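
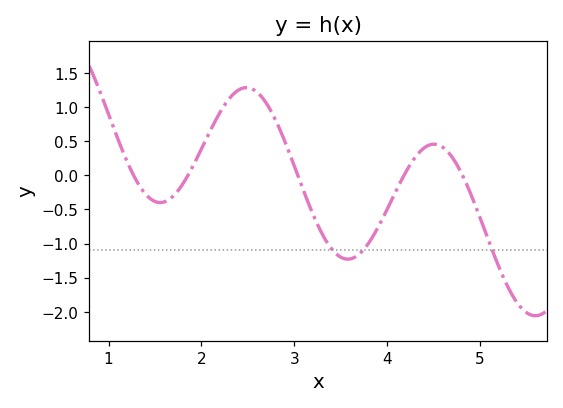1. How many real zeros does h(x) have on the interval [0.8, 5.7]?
5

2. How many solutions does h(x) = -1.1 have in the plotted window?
3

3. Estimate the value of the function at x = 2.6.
1.22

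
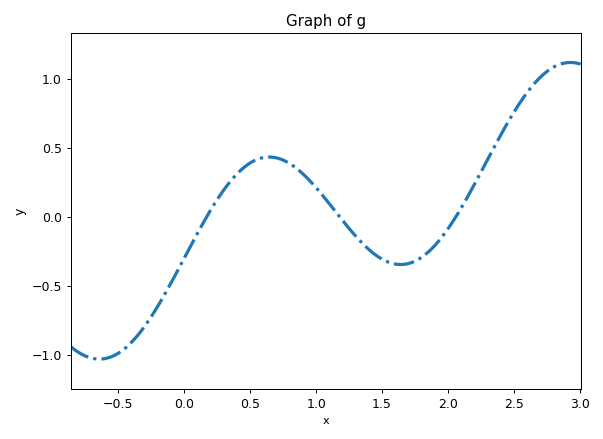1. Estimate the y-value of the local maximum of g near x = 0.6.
0.432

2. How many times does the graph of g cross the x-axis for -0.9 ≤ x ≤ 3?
3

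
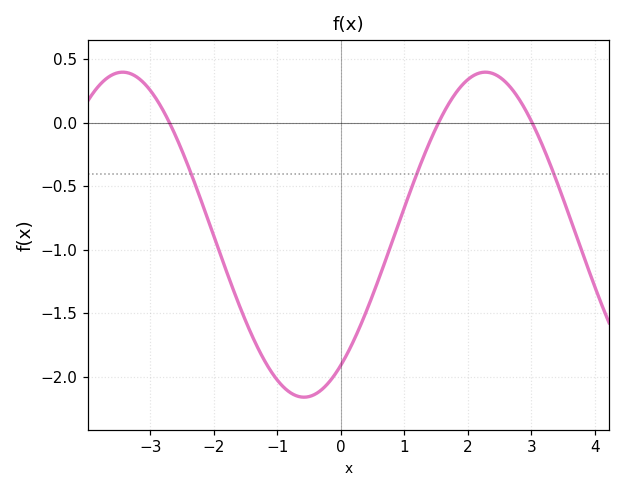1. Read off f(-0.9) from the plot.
-2.1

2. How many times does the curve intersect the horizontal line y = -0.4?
3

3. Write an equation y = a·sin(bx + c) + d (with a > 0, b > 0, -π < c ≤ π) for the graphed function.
y = 1.28sin(1.1x - 0.93) - 0.88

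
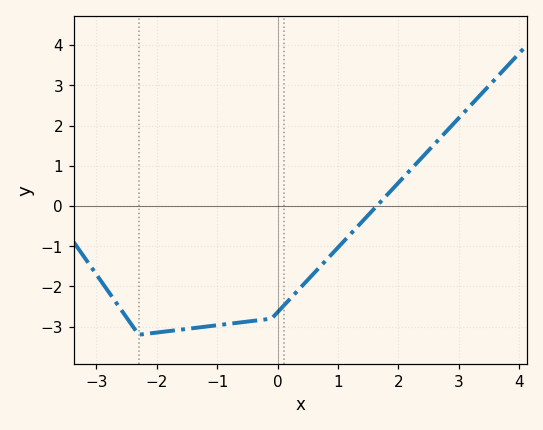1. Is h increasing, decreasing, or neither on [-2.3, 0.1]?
increasing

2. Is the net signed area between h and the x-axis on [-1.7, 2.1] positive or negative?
negative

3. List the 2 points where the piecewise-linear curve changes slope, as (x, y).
(-2.3, -3.2); (-0.1, -2.8)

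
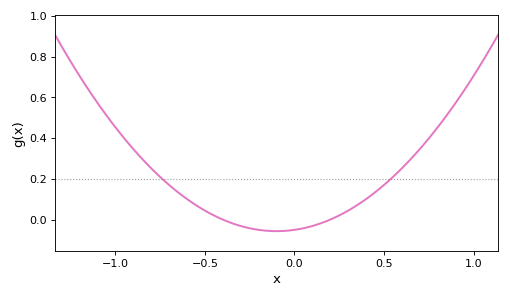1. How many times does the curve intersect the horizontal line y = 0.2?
2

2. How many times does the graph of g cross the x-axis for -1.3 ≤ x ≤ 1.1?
2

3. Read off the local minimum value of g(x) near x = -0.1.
-0.057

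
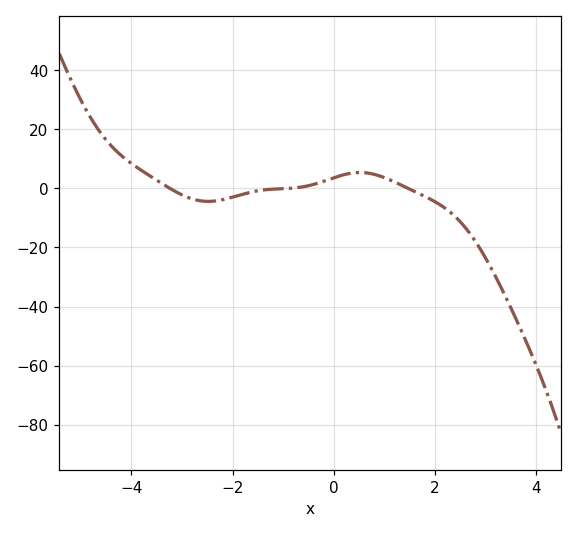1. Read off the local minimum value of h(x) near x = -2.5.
-4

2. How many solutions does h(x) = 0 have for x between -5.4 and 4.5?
3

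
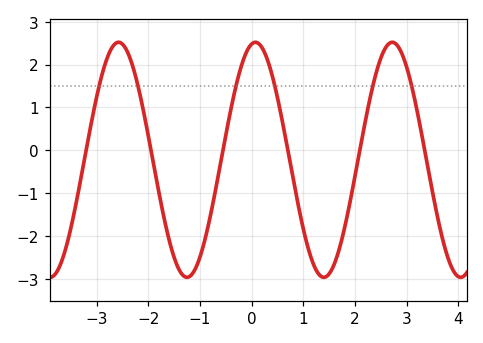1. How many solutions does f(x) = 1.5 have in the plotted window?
6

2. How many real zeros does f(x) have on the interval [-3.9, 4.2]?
6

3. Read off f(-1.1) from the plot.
-2.78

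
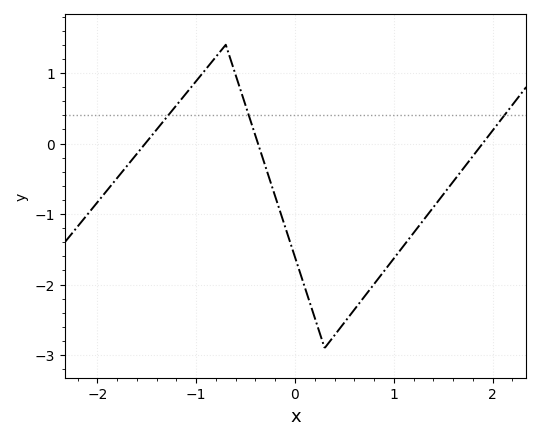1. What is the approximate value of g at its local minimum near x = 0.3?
-2.9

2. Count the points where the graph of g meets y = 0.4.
3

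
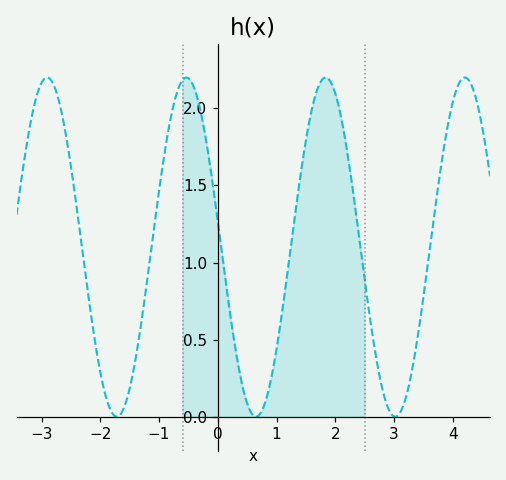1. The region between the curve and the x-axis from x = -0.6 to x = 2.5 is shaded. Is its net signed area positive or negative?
positive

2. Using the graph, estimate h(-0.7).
2.1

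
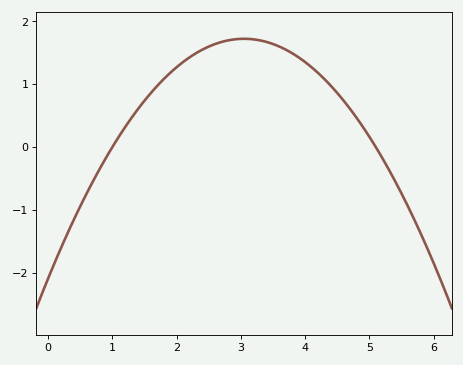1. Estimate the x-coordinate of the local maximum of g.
3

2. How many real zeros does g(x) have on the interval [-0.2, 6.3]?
2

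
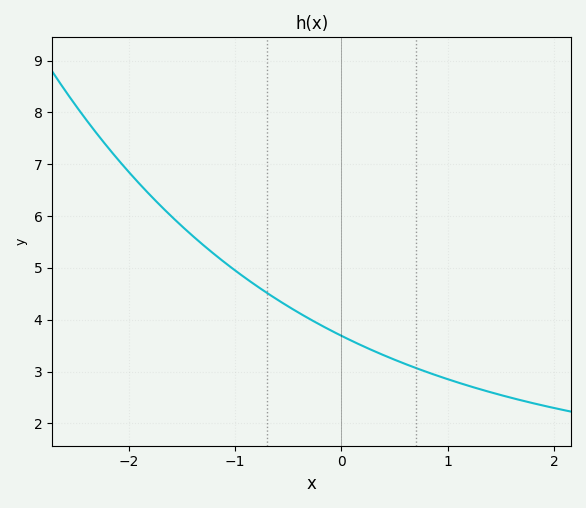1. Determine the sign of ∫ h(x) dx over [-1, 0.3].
positive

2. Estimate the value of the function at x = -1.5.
5.81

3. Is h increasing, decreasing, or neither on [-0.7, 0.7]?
decreasing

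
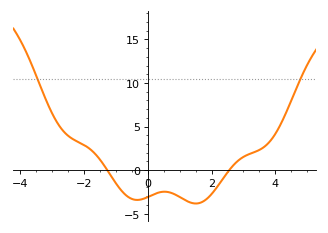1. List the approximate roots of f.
-1.2, 2.6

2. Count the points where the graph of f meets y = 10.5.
2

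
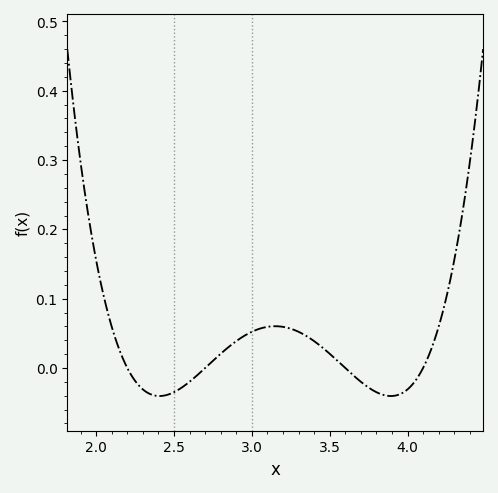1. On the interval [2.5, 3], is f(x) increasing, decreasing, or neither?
increasing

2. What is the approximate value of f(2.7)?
0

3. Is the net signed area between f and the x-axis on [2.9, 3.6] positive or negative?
positive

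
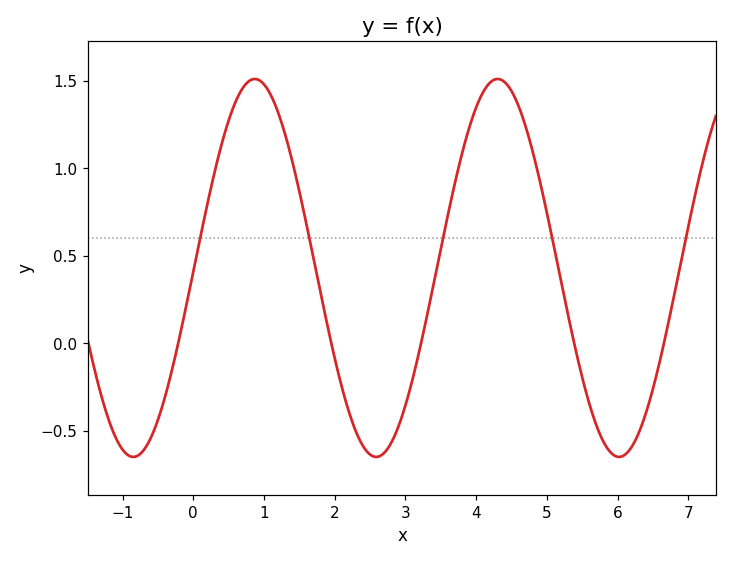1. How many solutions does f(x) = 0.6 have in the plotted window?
5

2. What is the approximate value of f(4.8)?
1.09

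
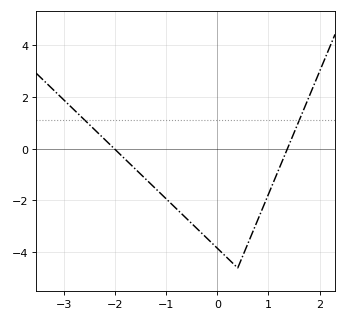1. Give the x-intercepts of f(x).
-2.01, 1.37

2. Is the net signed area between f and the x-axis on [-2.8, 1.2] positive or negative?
negative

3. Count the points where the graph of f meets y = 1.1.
2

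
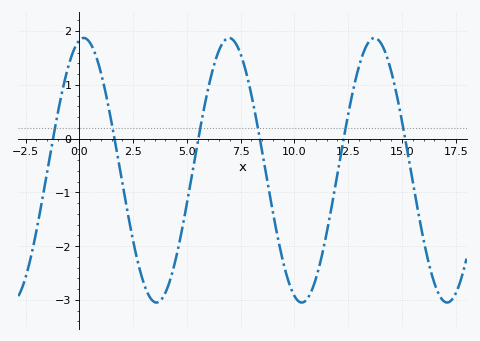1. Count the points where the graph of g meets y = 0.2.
6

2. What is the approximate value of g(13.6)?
1.86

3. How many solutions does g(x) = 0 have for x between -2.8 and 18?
6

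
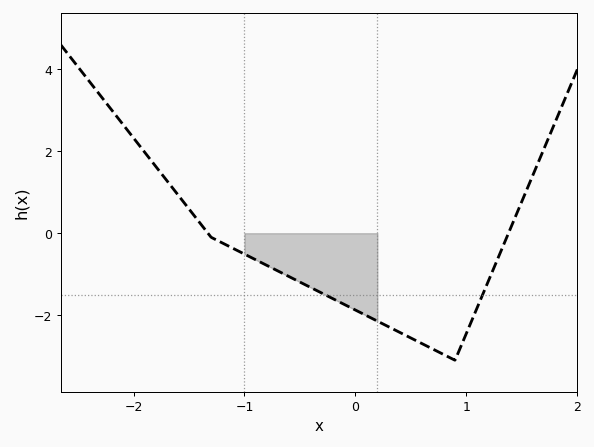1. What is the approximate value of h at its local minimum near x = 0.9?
-3.1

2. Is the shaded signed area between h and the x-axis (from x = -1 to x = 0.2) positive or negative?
negative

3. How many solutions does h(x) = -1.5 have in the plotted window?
2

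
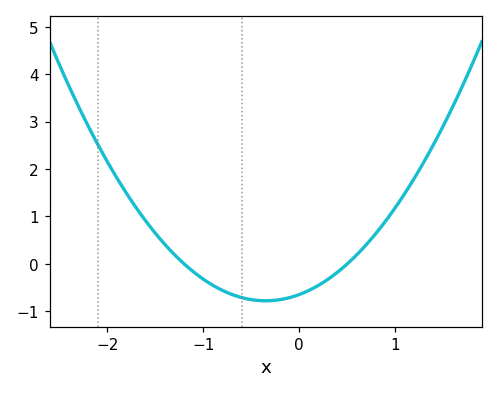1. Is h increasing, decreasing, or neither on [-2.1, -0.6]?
decreasing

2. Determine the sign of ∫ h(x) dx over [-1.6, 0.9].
negative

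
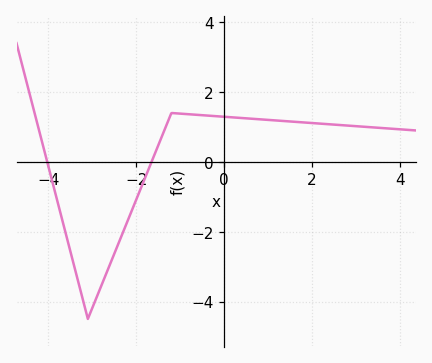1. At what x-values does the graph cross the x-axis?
-4.02, -1.65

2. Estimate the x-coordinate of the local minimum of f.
-3.1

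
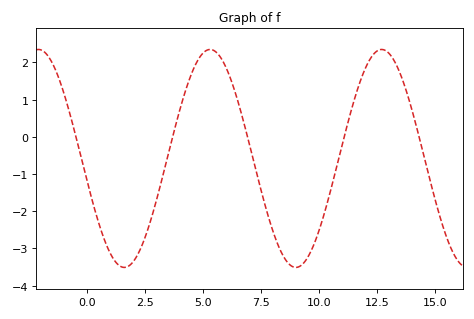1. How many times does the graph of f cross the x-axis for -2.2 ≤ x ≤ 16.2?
5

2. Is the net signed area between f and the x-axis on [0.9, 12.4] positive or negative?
negative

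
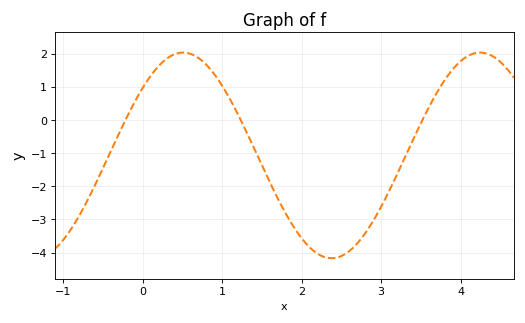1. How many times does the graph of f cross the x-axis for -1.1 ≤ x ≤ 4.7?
3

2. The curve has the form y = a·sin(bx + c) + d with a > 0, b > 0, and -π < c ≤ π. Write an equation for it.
y = 3.1sin(1.68x + 0.72) - 1.07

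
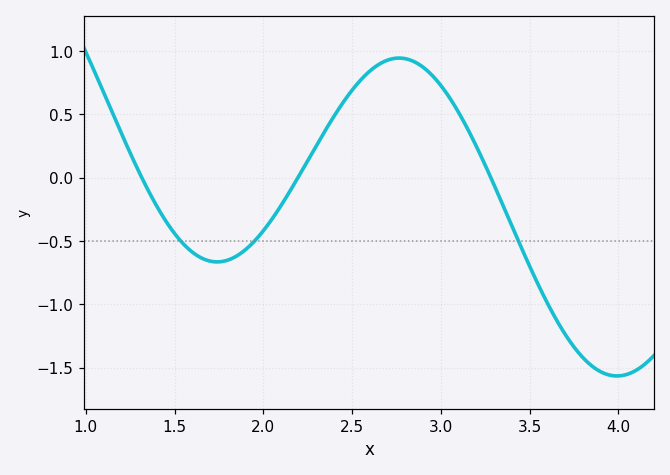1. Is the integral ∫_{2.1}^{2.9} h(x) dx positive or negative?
positive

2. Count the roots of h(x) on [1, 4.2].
3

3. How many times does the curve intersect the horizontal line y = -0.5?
3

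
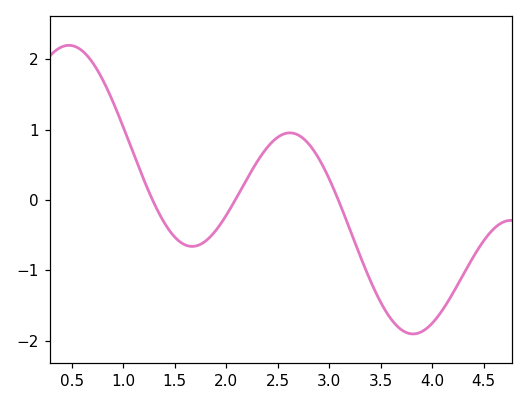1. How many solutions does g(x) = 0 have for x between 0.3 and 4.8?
3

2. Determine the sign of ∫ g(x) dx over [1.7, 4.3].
negative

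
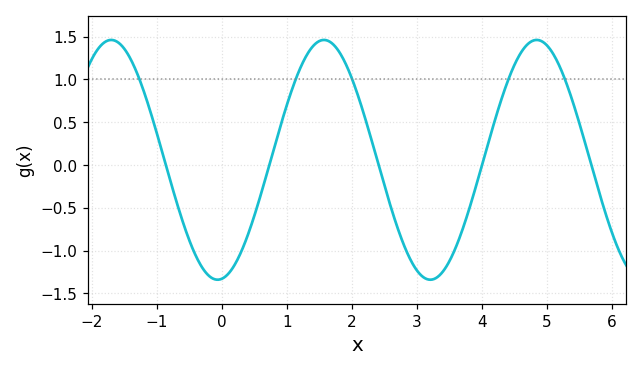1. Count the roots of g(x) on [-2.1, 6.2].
5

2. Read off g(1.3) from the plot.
1.3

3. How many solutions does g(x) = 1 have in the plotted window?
5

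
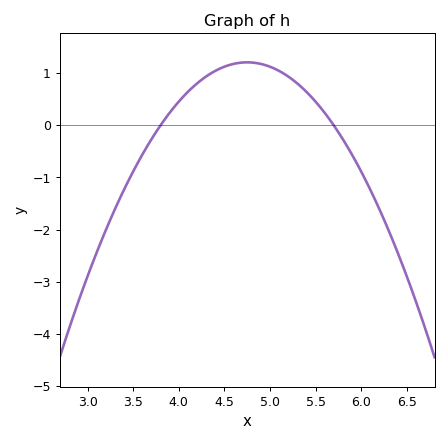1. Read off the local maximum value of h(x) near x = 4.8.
1.2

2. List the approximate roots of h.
3.8, 5.7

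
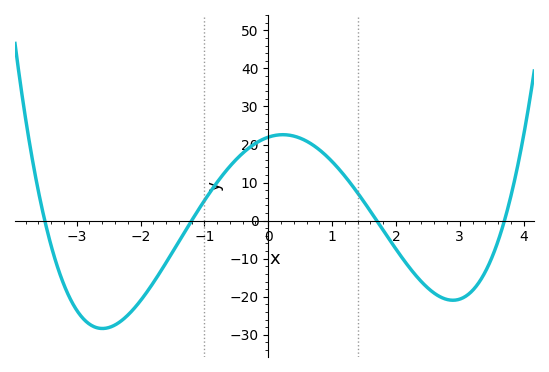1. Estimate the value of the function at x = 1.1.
14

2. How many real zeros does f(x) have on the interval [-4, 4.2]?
4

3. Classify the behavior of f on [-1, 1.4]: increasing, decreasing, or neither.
neither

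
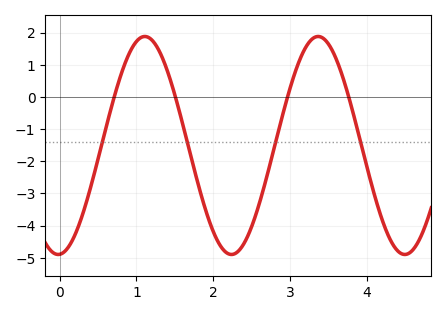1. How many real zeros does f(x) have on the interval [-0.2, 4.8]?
4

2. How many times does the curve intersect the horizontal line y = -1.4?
4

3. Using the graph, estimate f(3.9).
-1.2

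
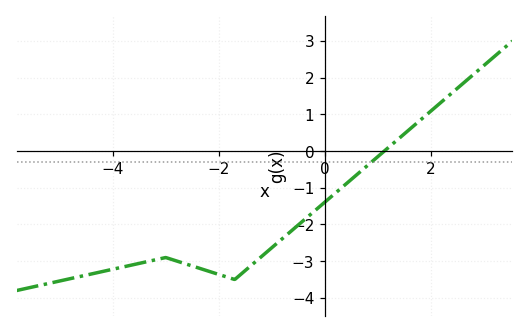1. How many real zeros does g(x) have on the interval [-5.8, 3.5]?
1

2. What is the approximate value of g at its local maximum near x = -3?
-2.9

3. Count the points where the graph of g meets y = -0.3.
1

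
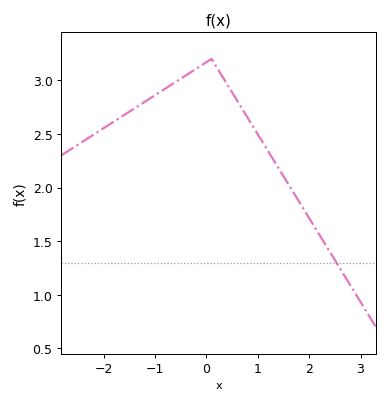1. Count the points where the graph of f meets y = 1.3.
1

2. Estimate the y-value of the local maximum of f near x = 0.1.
3.2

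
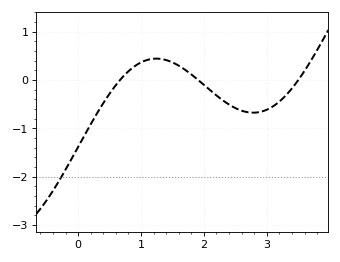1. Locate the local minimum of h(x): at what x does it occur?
2.78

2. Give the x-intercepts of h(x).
0.667, 1.91, 3.5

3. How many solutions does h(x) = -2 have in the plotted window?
1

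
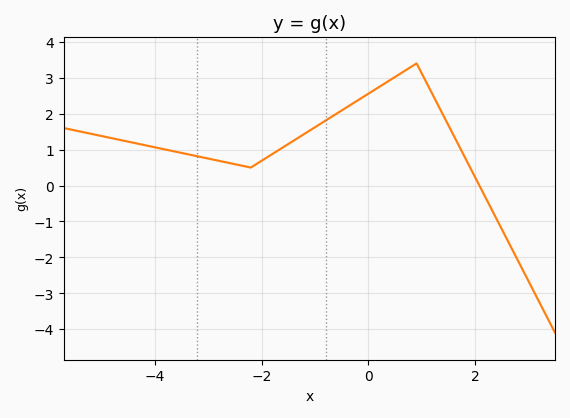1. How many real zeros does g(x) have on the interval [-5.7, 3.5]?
1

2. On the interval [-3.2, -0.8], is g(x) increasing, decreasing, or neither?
neither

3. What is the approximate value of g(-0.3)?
2.3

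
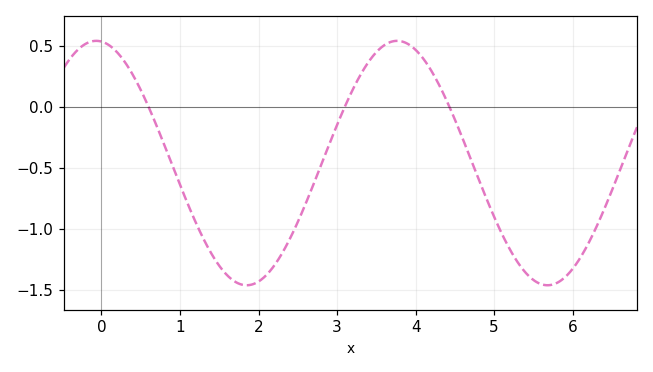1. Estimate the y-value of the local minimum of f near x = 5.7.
-1.46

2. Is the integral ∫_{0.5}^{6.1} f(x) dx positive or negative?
negative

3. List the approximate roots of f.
0.599, 3.1, 4.43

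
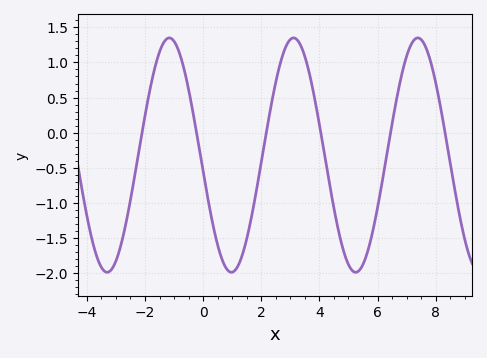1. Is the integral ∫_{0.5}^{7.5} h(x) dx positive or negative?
negative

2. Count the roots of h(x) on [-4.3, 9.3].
6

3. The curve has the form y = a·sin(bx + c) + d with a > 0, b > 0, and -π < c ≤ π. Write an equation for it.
y = 1.67sin(1.5x - 3) - 0.32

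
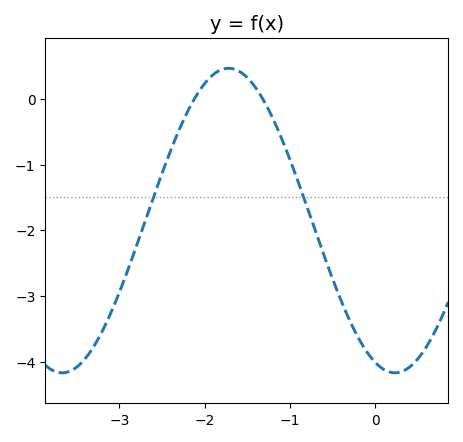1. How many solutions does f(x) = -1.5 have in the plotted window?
2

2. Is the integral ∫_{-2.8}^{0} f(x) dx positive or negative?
negative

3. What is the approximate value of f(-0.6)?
-2.39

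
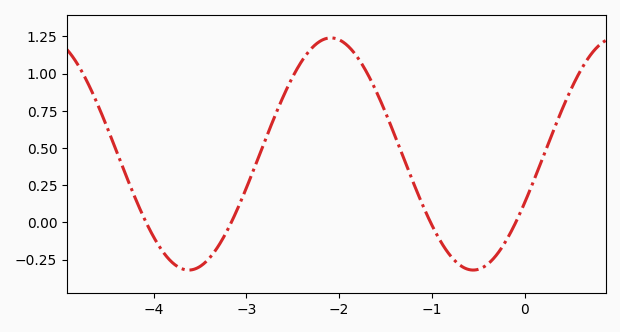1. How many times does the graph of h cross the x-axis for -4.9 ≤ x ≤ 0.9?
4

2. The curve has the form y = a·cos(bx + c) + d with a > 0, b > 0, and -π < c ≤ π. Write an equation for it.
y = 0.78cos(2x - 2) + 0.46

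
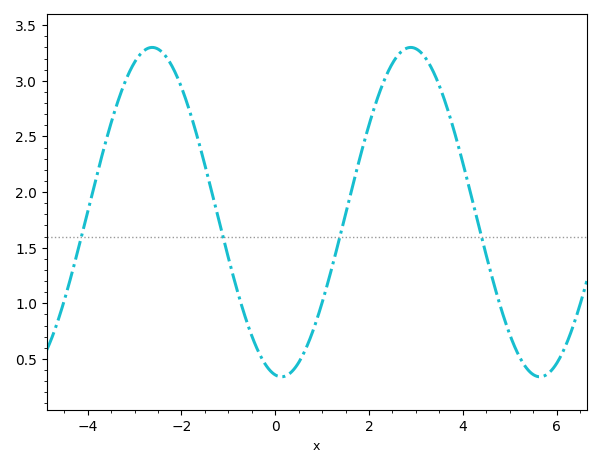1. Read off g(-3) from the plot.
3.15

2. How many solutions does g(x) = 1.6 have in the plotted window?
4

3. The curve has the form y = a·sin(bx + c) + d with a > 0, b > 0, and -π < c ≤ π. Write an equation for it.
y = 1.48sin(1.1x - 1.7) + 1.82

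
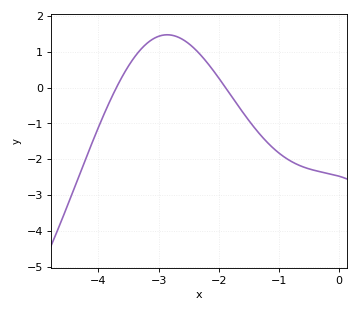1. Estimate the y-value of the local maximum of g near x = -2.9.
1.47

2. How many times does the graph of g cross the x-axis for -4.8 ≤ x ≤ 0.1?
2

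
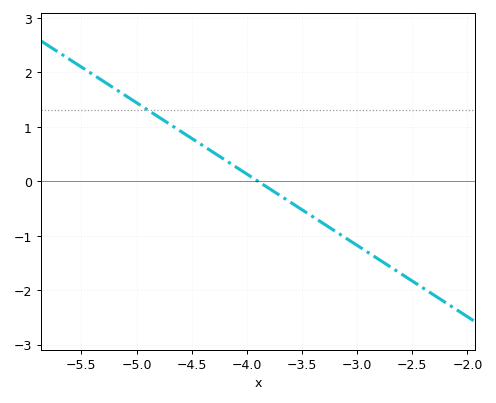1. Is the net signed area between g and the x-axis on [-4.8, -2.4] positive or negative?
negative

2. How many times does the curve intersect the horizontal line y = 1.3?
1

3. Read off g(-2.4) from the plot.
-2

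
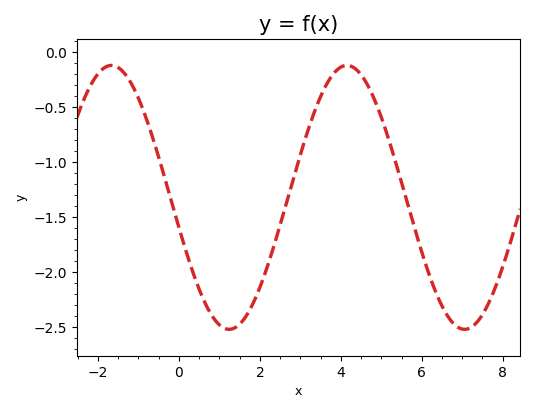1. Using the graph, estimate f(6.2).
-2.04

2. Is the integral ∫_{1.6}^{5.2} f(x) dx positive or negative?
negative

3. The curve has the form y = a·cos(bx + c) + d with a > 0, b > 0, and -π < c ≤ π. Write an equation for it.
y = 1.2cos(1.08x + 1.8) - 1.32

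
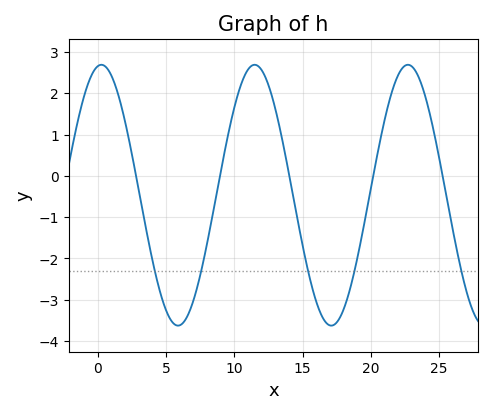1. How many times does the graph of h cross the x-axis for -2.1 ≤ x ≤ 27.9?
5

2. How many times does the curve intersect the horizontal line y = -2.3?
5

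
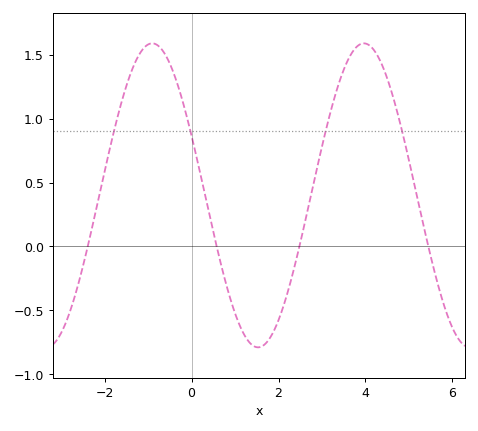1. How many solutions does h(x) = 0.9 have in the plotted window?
4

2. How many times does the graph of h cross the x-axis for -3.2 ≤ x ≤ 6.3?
4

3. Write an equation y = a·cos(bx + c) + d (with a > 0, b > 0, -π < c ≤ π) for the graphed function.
y = 1.19cos(1.29x + 1.17) + 0.4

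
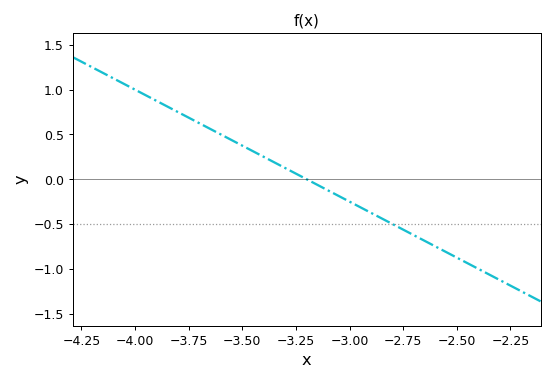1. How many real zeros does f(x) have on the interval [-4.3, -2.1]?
1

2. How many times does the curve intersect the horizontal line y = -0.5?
1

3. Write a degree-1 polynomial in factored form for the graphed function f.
y = -1.25(x + 3.2)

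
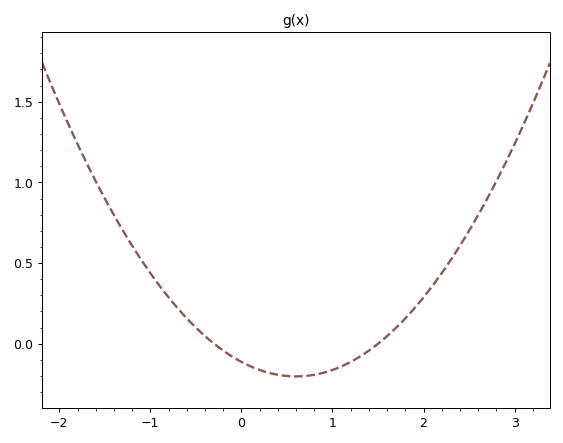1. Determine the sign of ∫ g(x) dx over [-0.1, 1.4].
negative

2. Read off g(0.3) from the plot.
-0.18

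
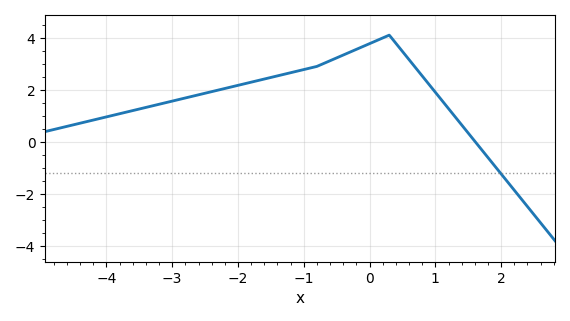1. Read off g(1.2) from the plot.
1.2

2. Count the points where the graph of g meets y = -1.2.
1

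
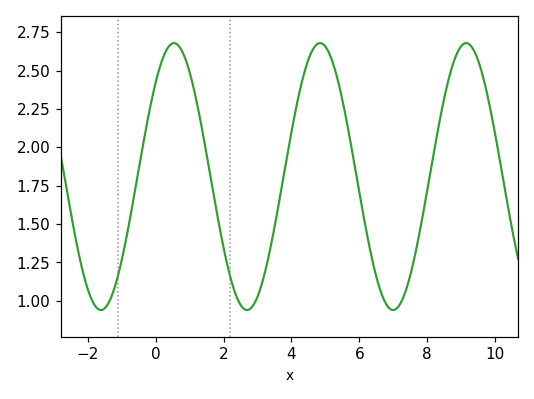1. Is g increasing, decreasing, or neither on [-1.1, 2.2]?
neither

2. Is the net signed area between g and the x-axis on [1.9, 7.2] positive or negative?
positive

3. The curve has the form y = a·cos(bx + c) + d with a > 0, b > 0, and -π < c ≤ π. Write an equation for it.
y = 0.87cos(1.5x - 0.79) + 1.81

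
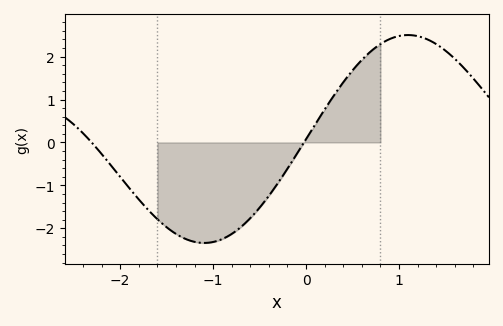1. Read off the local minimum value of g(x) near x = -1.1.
-2.3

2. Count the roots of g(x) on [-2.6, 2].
2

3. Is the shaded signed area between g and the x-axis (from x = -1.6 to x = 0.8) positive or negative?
negative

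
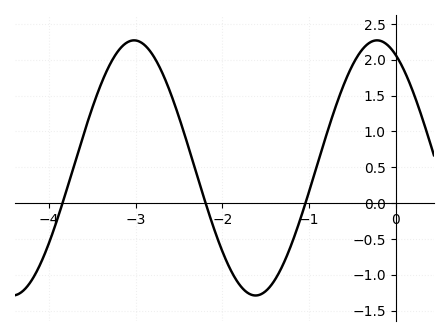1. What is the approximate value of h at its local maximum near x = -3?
2.27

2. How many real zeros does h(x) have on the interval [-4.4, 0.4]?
3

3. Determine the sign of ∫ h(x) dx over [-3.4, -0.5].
positive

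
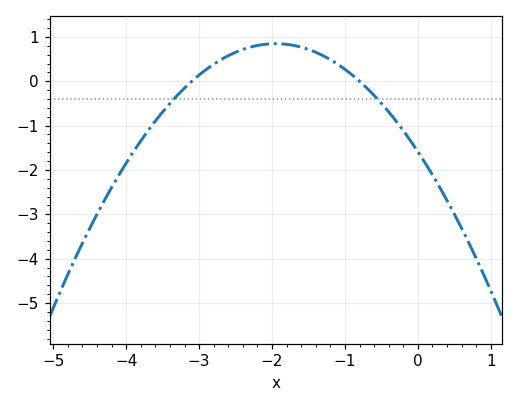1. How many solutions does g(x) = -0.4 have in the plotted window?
2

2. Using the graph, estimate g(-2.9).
0.3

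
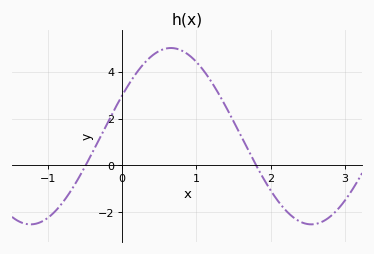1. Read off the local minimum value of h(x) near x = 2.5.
-2.6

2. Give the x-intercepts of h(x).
-0.5, 1.8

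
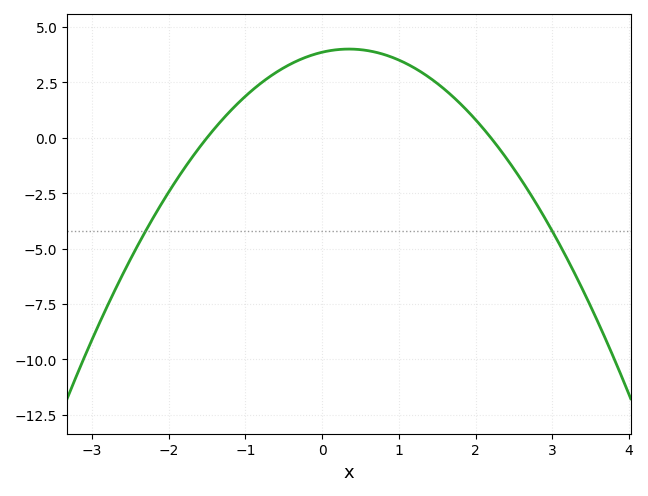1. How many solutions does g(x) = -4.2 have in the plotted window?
2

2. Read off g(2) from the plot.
0.819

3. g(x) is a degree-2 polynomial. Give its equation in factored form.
y = -1.17(x + 1.5)(x - 2.2)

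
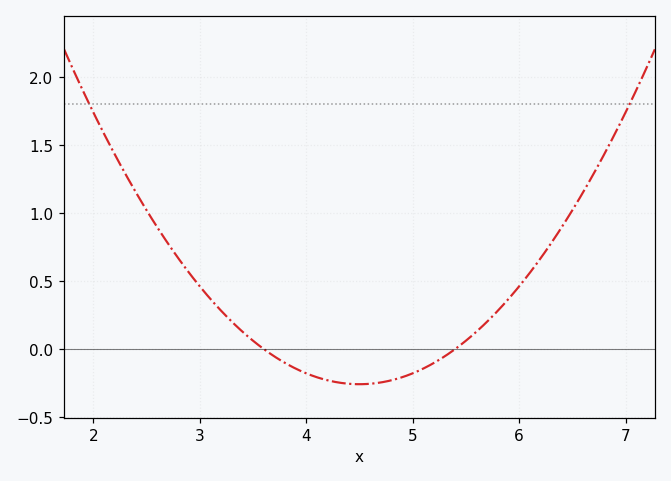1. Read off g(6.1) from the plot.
0.55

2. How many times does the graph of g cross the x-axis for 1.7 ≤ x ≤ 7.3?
2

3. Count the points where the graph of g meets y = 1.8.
2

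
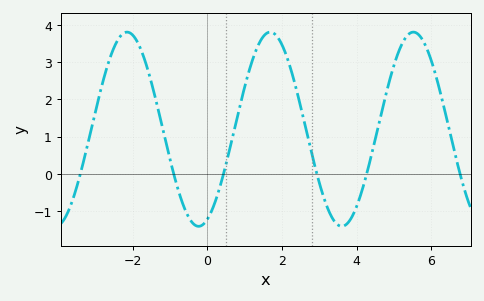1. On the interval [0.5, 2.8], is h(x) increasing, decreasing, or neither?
neither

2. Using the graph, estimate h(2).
3.5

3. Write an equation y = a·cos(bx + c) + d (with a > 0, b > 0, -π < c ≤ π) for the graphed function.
y = 2.61cos(1.6x - 2.8) + 1.2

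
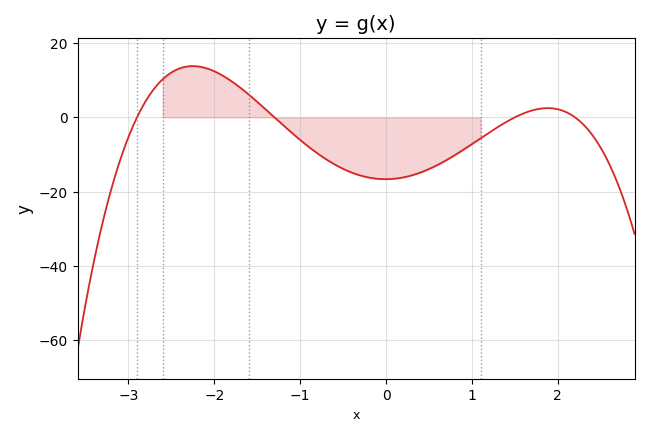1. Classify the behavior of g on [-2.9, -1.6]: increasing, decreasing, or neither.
neither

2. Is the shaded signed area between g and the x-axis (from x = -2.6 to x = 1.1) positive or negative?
negative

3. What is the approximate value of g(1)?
-7.21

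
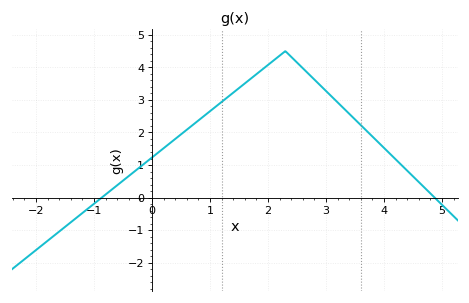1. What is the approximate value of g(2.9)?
3.45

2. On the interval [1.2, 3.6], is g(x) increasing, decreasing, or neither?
neither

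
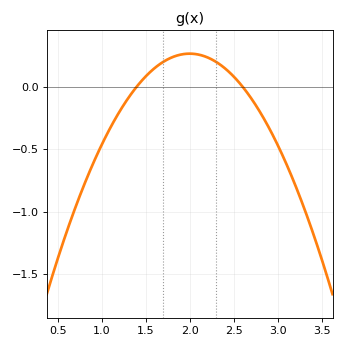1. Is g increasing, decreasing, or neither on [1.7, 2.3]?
neither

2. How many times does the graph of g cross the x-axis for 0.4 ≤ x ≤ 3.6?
2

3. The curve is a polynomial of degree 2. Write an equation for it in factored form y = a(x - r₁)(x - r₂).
y = -0.73(x - 1.4)(x - 2.6)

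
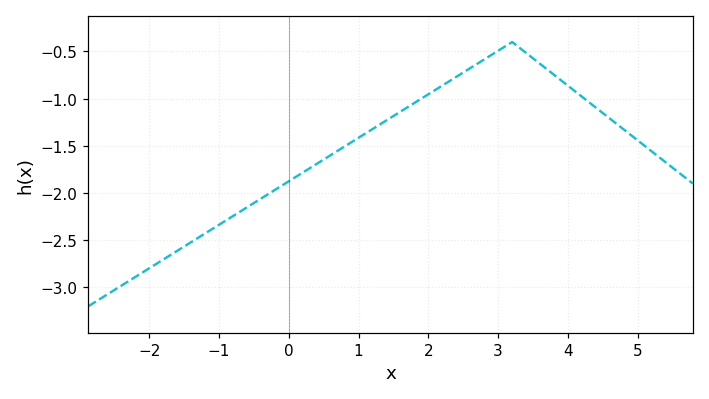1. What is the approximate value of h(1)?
-1.41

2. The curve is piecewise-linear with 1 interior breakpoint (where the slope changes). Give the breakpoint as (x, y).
(3.2, -0.4)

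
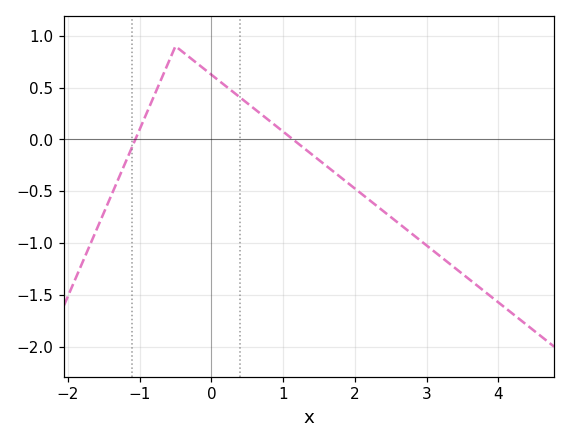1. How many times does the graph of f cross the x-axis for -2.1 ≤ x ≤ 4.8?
2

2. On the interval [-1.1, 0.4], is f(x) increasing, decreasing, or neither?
neither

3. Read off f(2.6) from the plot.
-0.8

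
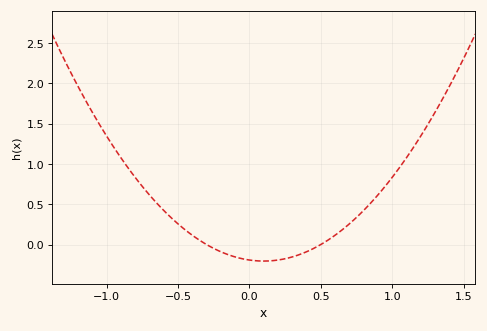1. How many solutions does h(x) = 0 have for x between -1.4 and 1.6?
2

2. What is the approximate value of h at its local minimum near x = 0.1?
-0.2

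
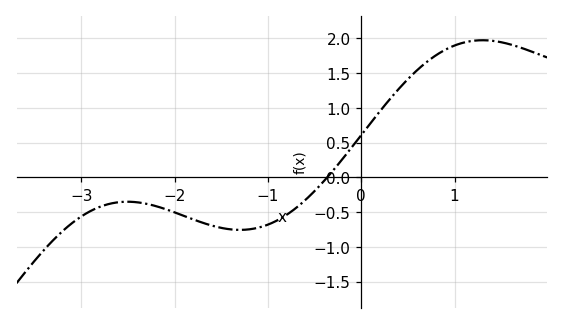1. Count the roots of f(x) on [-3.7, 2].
1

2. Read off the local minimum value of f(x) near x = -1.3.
-0.754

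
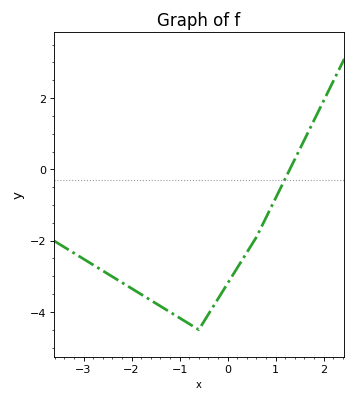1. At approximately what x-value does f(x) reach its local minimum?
-0.6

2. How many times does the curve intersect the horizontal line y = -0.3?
1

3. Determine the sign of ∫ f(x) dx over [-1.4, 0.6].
negative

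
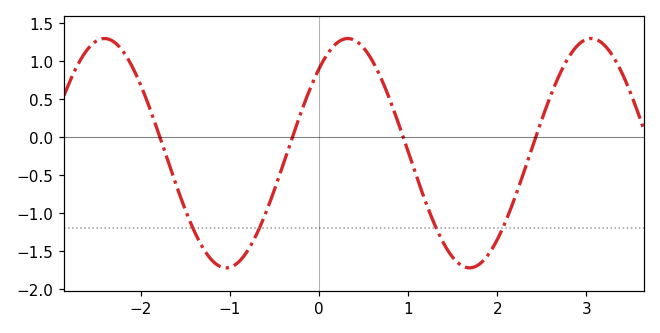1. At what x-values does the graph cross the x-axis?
-1.8, -0.3, 0.9, 2.4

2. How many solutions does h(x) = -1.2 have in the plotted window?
4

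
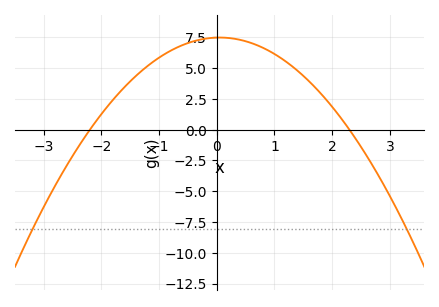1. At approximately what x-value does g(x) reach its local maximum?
0.05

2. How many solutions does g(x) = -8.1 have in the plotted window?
2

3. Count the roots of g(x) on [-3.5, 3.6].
2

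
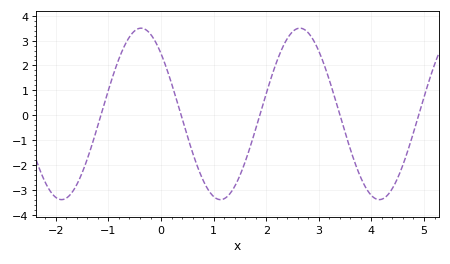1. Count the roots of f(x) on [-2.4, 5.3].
5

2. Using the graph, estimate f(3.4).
0.017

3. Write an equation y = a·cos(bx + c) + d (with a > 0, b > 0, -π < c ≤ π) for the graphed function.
y = 3.45cos(2.08x + 0.792) + 0.05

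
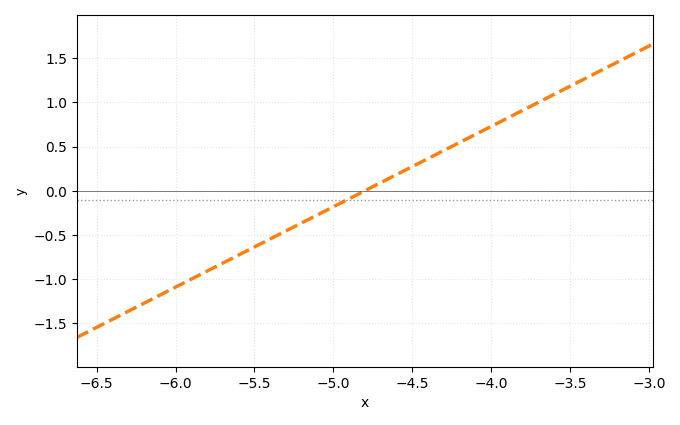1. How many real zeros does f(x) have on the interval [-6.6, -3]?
1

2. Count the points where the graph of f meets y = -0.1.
1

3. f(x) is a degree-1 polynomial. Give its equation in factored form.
y = 0.91(x + 4.8)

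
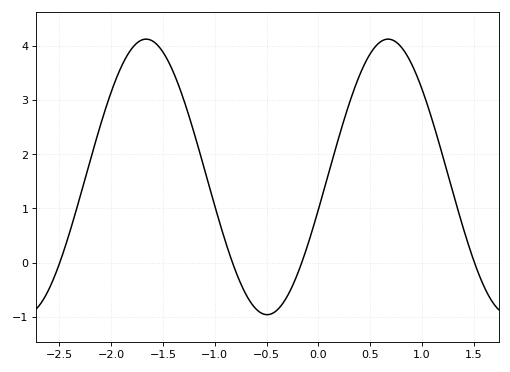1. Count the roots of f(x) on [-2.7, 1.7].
4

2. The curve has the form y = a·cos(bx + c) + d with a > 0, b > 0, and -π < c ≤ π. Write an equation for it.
y = 2.54cos(2.69x - 1.81) + 1.58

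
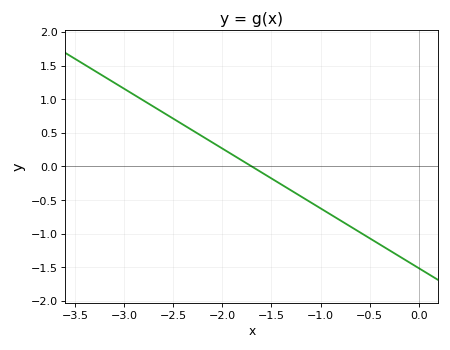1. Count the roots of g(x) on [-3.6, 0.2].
1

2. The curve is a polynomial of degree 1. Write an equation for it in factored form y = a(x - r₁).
y = -0.89(x + 1.7)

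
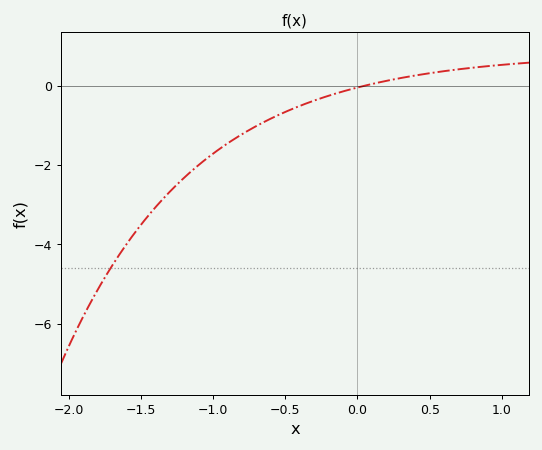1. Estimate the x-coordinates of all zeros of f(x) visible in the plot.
0.05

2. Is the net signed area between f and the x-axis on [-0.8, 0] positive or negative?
negative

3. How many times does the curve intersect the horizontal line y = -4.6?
1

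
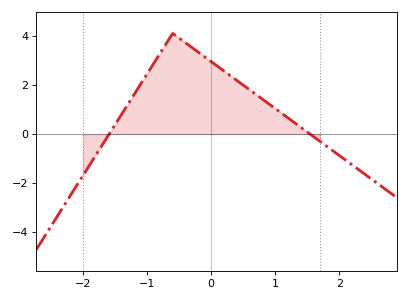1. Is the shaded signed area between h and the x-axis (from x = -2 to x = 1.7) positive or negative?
positive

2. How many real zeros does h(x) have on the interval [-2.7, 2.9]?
2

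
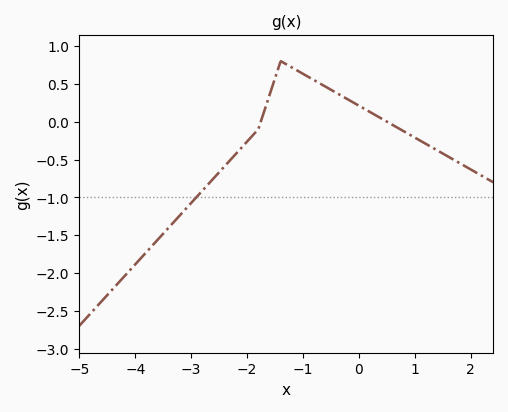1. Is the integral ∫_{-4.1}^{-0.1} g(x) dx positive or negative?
negative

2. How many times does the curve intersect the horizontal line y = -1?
1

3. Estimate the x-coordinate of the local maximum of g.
-1.4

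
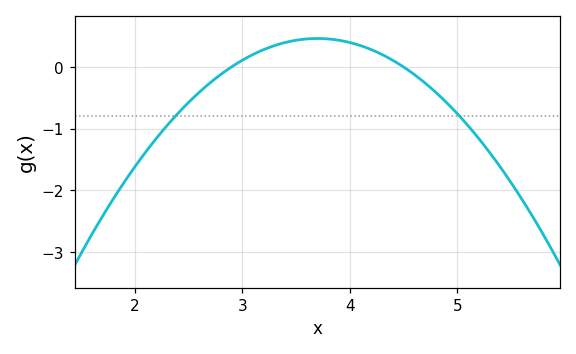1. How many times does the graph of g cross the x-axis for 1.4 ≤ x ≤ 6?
2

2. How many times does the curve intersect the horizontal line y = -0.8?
2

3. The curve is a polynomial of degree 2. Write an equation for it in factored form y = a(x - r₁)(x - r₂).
y = -0.72(x - 2.9)(x - 4.5)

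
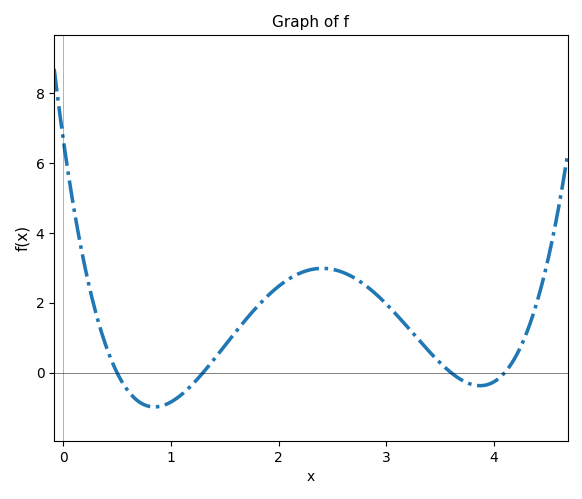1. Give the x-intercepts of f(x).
0.5, 1.3, 3.6, 4.1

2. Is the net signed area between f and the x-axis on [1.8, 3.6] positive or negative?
positive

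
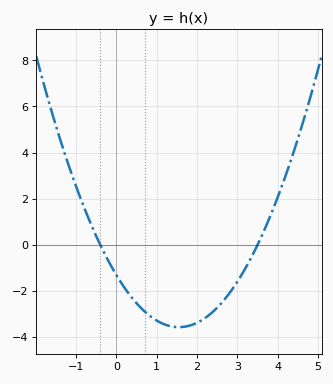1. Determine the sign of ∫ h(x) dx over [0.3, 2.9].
negative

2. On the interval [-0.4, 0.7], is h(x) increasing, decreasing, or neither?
decreasing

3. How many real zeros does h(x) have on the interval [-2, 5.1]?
2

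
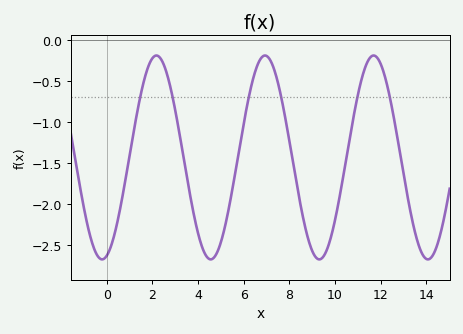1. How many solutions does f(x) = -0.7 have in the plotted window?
6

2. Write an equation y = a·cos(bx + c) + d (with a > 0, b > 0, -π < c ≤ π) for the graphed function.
y = 1.24cos(1.32x - 2.87) - 1.43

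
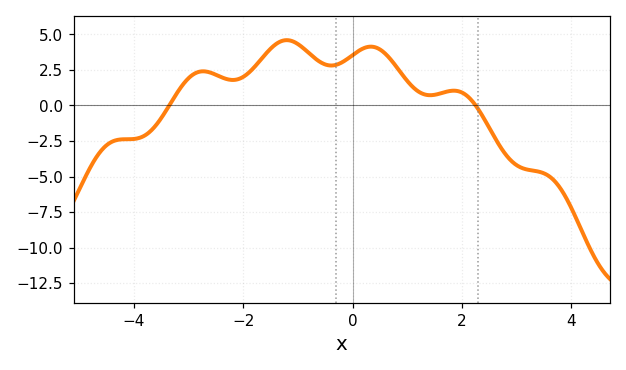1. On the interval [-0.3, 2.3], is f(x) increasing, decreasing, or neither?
neither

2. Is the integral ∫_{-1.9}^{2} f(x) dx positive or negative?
positive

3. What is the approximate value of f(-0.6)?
3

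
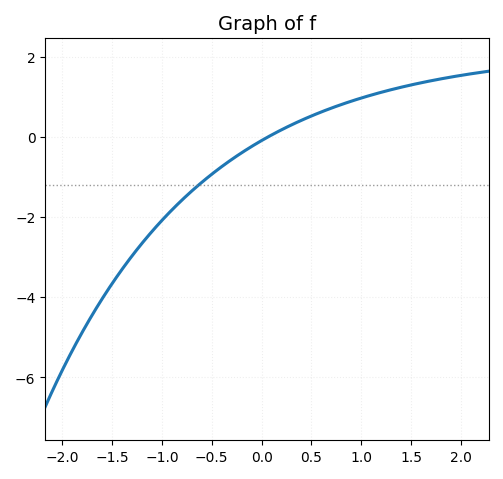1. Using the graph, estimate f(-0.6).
-1.13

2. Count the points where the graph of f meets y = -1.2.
1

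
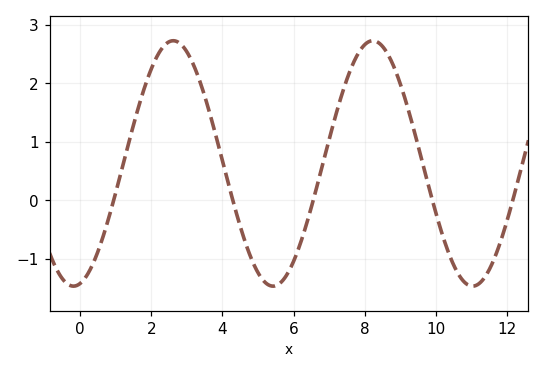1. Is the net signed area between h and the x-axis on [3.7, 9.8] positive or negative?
positive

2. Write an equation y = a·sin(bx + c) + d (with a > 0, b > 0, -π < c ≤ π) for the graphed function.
y = 2.1sin(1.1x - 1.4) + 0.63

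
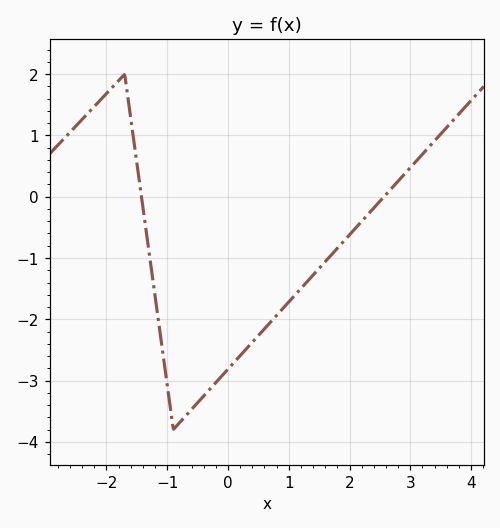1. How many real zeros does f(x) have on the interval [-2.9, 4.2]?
2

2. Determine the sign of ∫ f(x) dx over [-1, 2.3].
negative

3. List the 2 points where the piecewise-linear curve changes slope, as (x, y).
(-1.7, 2); (-0.9, -3.8)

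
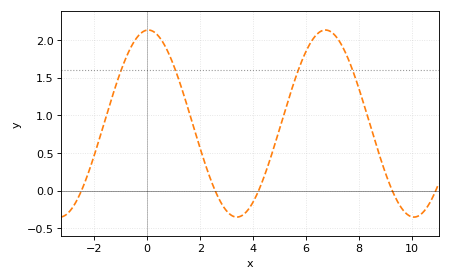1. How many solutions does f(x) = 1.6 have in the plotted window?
4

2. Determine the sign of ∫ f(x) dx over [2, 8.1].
positive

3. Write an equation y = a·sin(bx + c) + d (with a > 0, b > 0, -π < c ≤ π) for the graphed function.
y = 1.24sin(0.94x + 1.5) + 0.89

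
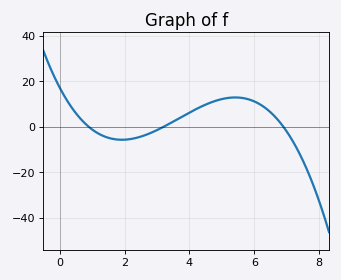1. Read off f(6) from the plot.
12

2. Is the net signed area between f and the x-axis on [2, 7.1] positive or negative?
positive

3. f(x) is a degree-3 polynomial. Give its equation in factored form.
y = -0.87(x - 0.9)(x - 3.2)(x - 6.9)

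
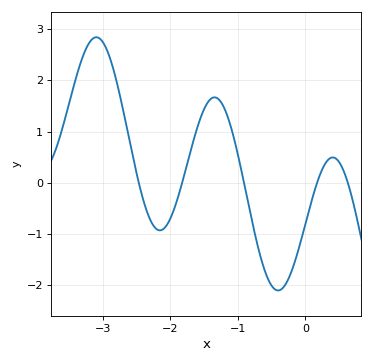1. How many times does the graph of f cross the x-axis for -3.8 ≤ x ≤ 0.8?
5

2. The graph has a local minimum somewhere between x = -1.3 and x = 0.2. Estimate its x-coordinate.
-0.4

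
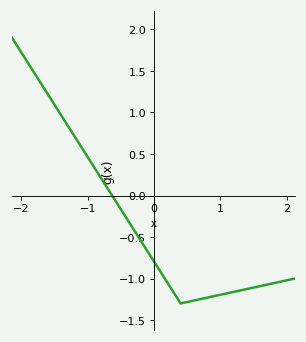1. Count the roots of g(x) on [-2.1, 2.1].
1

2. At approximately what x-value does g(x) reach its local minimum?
0.401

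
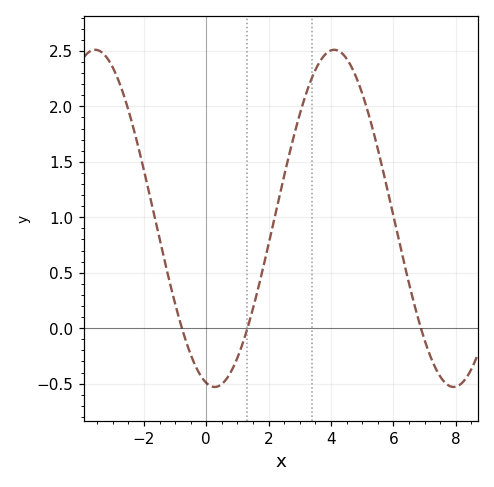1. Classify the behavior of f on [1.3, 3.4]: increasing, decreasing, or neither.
increasing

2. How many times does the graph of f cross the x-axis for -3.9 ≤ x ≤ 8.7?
3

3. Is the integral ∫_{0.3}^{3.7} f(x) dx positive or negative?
positive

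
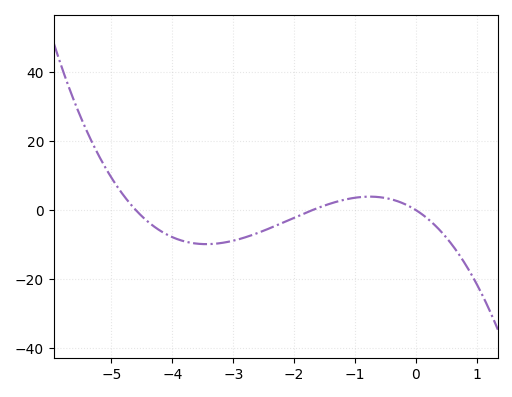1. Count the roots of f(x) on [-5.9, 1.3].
3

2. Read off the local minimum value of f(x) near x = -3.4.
-10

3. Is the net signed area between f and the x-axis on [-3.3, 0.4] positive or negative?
negative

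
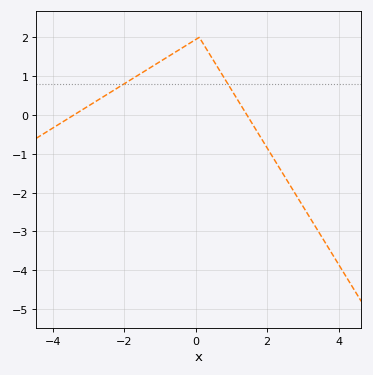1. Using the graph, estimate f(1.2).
0.351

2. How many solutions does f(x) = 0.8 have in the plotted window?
2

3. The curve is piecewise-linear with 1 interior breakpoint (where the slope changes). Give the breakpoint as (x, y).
(0.1, 2)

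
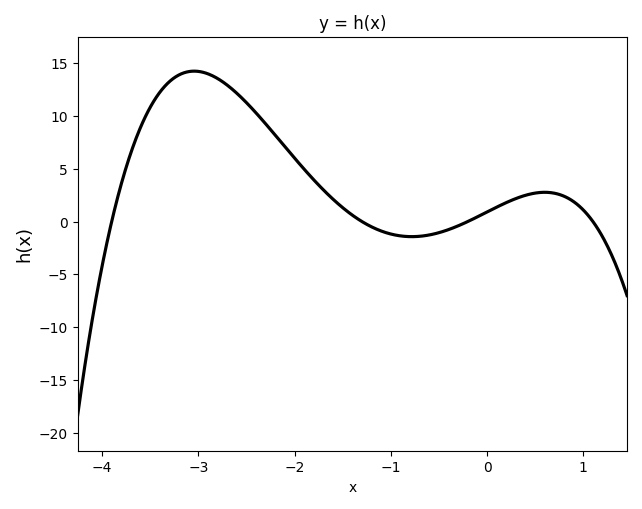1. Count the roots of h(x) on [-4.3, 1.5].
4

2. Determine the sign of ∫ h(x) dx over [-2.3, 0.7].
positive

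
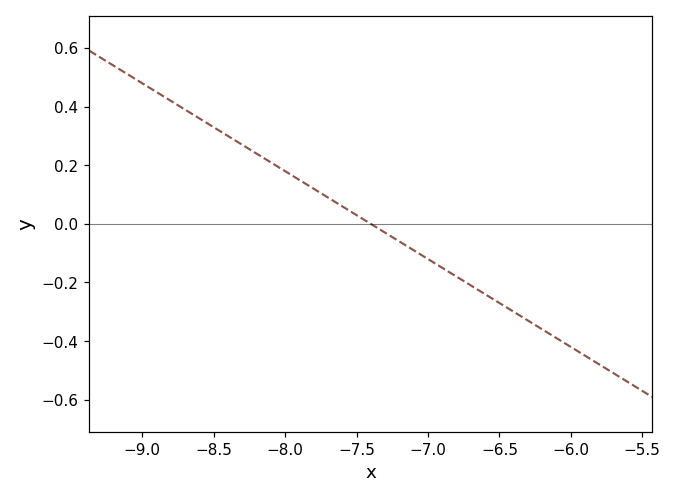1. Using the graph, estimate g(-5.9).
-0.45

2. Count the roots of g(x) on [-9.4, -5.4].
1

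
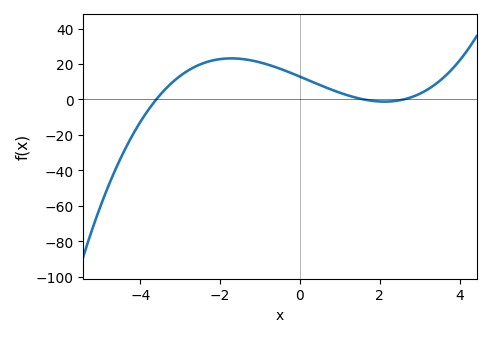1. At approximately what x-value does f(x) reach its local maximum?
-1.8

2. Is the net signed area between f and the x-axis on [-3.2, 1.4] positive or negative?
positive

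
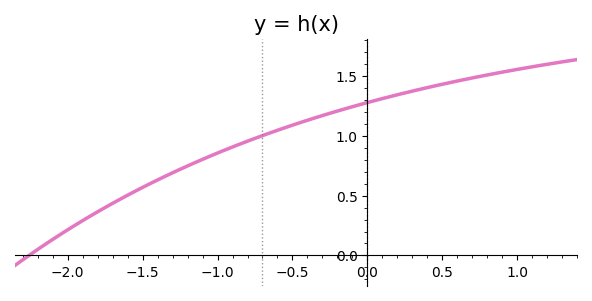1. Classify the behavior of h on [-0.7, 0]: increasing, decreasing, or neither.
increasing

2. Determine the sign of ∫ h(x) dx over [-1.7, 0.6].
positive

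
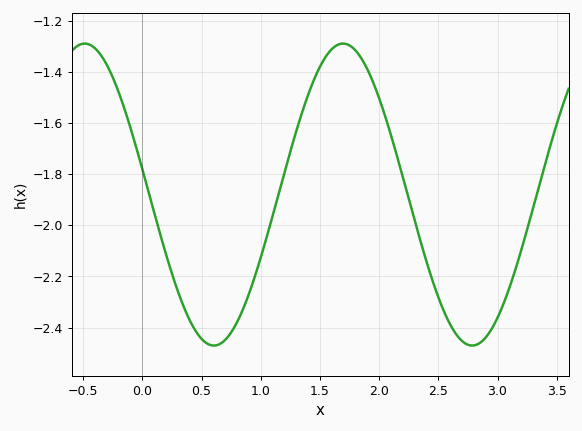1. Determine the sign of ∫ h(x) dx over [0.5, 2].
negative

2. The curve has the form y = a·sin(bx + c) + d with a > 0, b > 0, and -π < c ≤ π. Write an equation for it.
y = 0.59sin(2.9x + 3) - 1.88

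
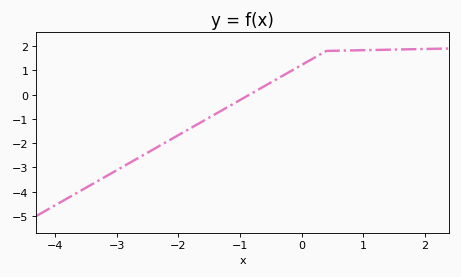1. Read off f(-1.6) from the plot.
-1.09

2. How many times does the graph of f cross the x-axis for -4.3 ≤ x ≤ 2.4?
1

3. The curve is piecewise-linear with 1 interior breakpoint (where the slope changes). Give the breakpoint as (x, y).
(0.4, 1.8)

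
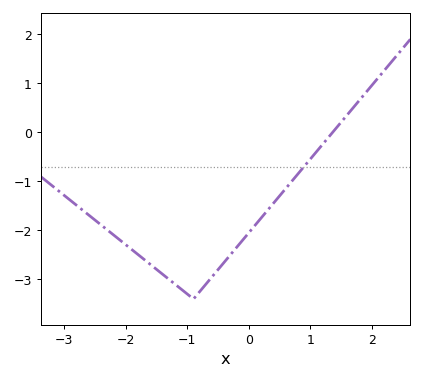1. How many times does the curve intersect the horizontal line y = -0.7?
1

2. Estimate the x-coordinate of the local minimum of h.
-0.9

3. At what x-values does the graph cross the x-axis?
1.36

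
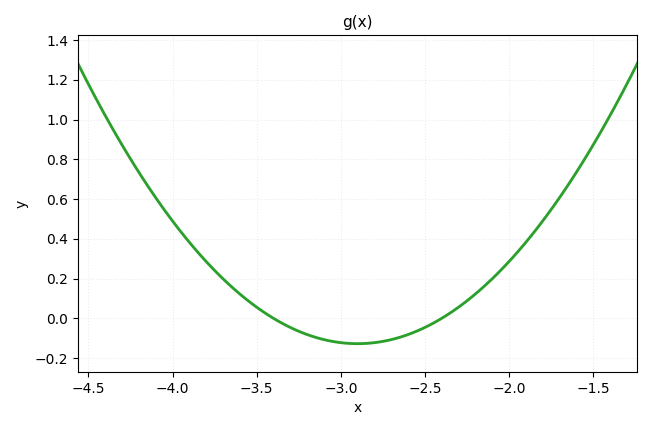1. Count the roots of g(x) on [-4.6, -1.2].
2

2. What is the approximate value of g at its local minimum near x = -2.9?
-0.12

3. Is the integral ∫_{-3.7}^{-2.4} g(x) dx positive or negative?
negative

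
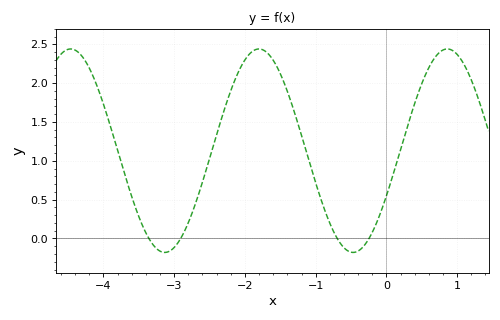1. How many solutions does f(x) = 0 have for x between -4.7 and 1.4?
4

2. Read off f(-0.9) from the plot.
0.45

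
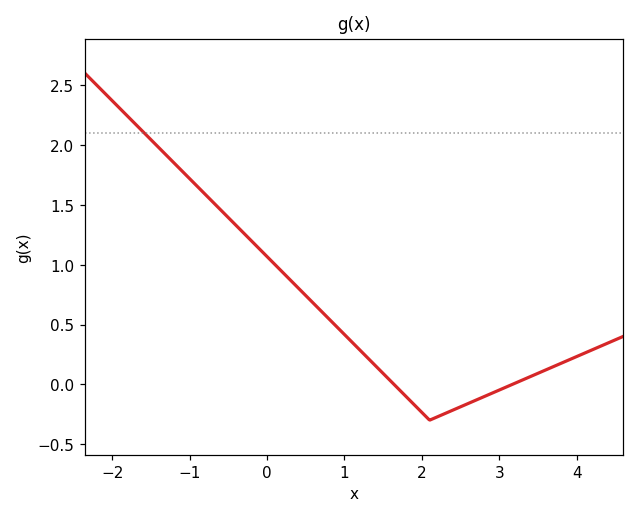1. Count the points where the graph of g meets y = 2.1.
1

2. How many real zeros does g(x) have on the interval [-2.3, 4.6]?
2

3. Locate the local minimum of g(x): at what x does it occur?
2.1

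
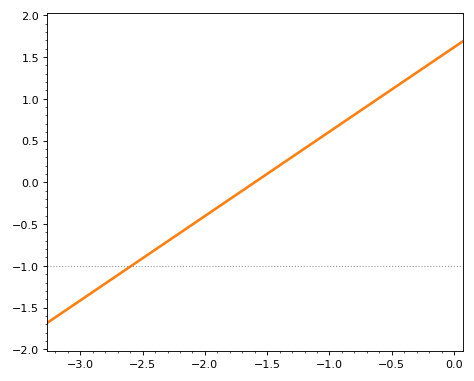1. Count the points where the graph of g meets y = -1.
1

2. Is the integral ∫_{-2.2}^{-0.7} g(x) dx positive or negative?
positive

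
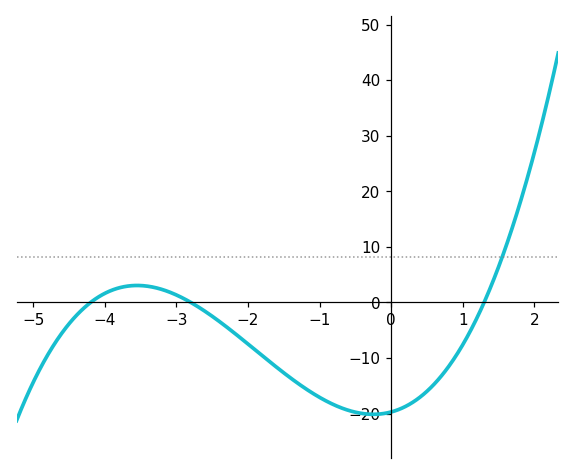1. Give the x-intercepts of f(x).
-4.2, -2.8, 1.3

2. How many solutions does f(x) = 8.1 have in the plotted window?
1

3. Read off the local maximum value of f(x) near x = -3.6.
3.05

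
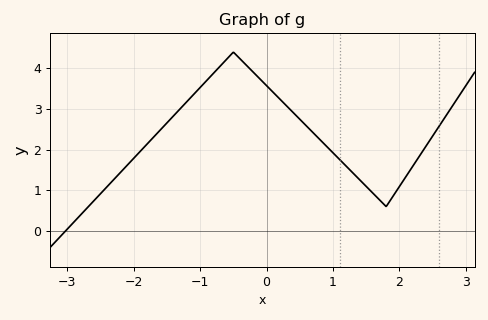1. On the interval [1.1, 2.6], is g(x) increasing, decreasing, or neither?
neither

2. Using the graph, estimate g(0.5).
2.75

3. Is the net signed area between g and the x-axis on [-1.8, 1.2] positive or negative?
positive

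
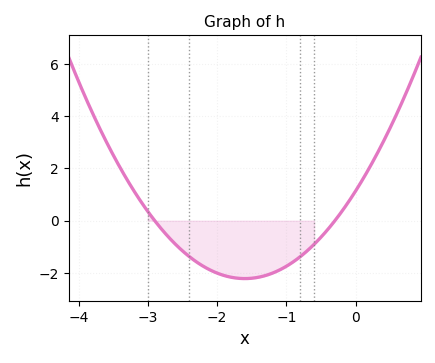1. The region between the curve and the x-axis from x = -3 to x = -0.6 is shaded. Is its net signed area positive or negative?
negative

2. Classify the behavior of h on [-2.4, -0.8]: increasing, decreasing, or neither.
neither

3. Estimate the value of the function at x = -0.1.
0.8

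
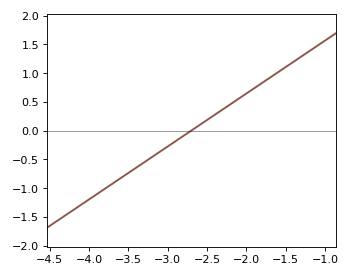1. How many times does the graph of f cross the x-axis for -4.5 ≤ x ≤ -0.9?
1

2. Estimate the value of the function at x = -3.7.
-0.92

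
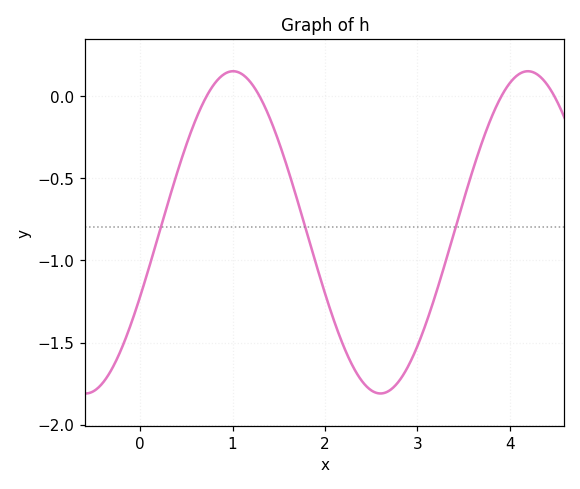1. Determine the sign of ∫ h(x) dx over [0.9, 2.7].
negative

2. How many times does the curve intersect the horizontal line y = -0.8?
3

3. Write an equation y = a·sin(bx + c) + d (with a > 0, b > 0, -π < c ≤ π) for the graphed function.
y = 0.98sin(1.97x - 0.41) - 0.83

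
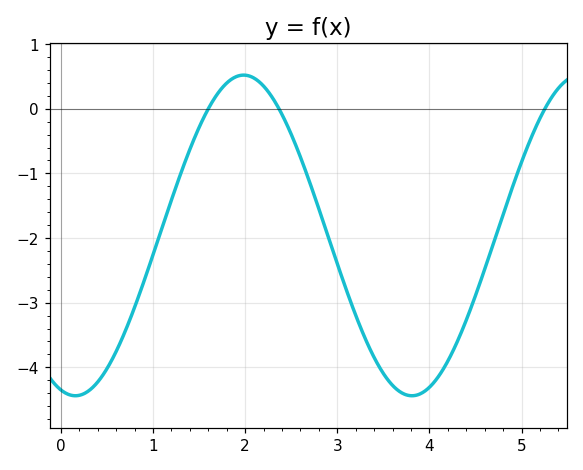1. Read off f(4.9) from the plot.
-1.22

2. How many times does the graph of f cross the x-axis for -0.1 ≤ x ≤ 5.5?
3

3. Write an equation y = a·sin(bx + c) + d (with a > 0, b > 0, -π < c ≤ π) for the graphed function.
y = 2.48sin(1.72x - 1.84) - 1.96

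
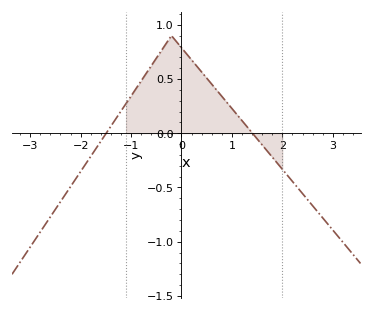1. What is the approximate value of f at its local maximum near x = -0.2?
0.9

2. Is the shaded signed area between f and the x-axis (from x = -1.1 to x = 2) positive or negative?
positive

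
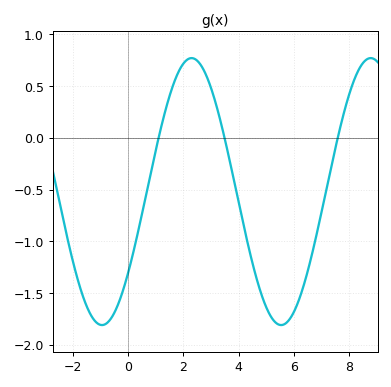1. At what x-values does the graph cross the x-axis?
1.11, 3.49, 7.59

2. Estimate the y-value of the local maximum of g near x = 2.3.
0.77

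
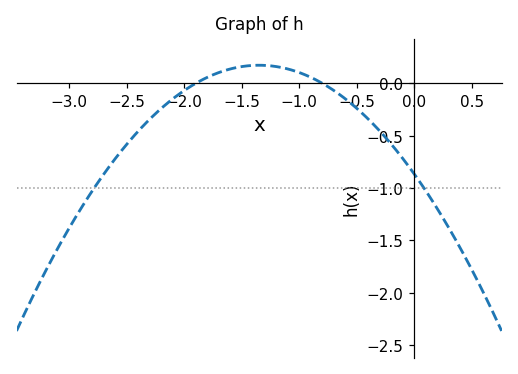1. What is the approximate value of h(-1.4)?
0.15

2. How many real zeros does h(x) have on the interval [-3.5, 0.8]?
2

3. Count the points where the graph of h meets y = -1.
2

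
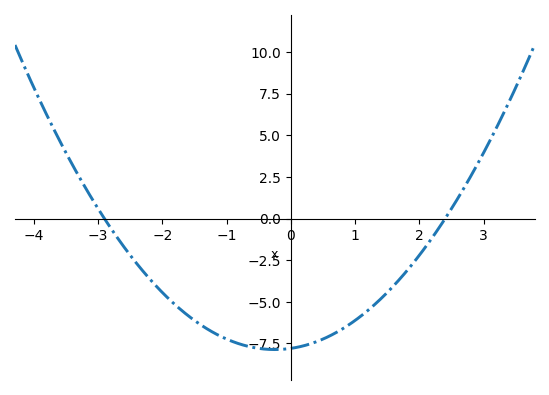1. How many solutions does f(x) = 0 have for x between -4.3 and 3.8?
2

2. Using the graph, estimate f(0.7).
-7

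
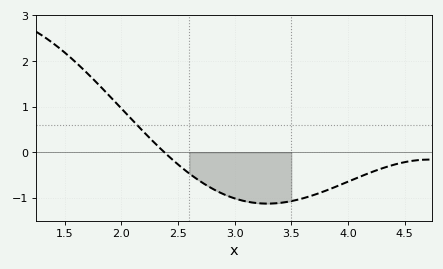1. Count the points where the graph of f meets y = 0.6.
1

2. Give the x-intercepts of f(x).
2.38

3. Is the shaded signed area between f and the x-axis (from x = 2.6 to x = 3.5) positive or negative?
negative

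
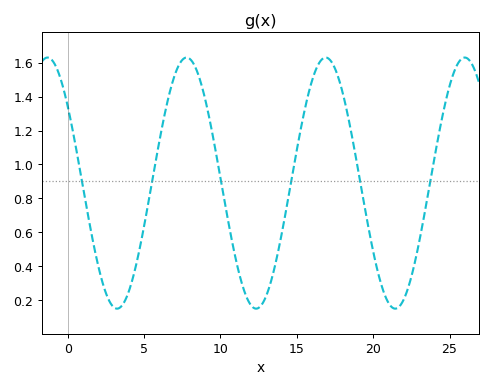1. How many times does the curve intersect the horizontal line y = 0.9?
6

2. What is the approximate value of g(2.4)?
0.26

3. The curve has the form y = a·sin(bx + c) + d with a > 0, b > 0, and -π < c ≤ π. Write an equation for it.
y = 0.74sin(0.69x + 2.5) + 0.89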